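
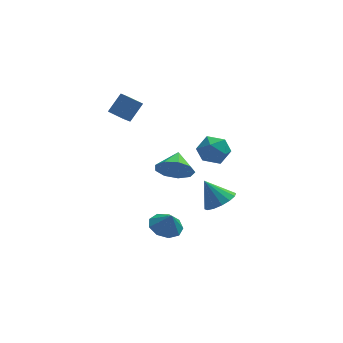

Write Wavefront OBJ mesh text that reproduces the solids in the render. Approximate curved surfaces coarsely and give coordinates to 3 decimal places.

v 0.548 0.464 0.09
v 1.319 -0.069 0.665
v 0.912 1.616 0.67
v 1.604 0.169 0.011
v 1.395 0.546 -0.606
v 0.79 0.884 -0.897
v 0.071 1.026 -0.726
v -0.425 0.905 -0.173
v -0.466 0.577 0.503
v -0.032 0.197 0.986
v 0.673 -0.058 1.05
v 2.72 -1.278 -1.373
v 3.481 -0.716 -1.158
v 1.94 -0.722 -0.067
v 3.19 -0.433 -1.452
v 2.772 -0.376 -1.726
v 2.341 -0.561 -1.905
v 2.011 -0.938 -1.941
v 1.872 -1.406 -1.826
v 1.959 -1.84 -1.589
v 2.251 -2.123 -1.294
v 2.668 -2.18 -1.02
v 3.099 -1.995 -0.841
v 3.429 -1.618 -0.805
v 3.569 -1.15 -0.921
v -2.682 2.949 3.363
v -1.928 3.477 4.364
v -2.261 3.454 2.778
v -1.506 3.982 3.779
v -1.954 2.178 3.221
v -1.199 2.706 4.222
v -1.532 2.683 2.636
v -0.778 3.211 3.637
v 2.141 3.421 -0.407
v 2.819 3.958 0.191
v 3.421 2.922 -1.411
v 4.099 3.459 -0.813
v 3.629 2.598 -0.433
v 2.839 2.907 0.188
v 3.401 3.973 -1.408
v 2.611 4.282 -0.787
v 3.598 4.299 -0.427
v 3.739 3.449 0.175
v 2.501 3.431 -1.395
v 2.642 2.581 -0.793
v 0.03 0.208 -4.186
v 0.838 0.761 -4.225
v 0.31 -0.128 -3.154
v 0.328 1.116 -3.971
v -0.32 1.046 -3.818
v -0.805 0.583 -3.837
v -0.899 -0.055 -4.019
v -0.559 -0.57 -4.279
v 0.057 -0.722 -4.495
v 0.661 -0.438 -4.567
v 0.969 0.148 -4.46
f 2 1 4
f 2 4 3
f 4 1 5
f 4 5 3
f 5 1 6
f 5 6 3
f 6 1 7
f 6 7 3
f 7 1 8
f 7 8 3
f 8 1 9
f 8 9 3
f 9 1 10
f 9 10 3
f 10 1 11
f 10 11 3
f 11 1 2
f 11 2 3
f 13 12 15
f 13 15 14
f 15 12 16
f 15 16 14
f 16 12 17
f 16 17 14
f 17 12 18
f 17 18 14
f 18 12 19
f 18 19 14
f 19 12 20
f 19 20 14
f 20 12 21
f 20 21 14
f 21 12 22
f 21 22 14
f 22 12 23
f 22 23 14
f 23 12 24
f 23 24 14
f 24 12 25
f 24 25 14
f 25 12 13
f 25 13 14
f 27 29 26
f 30 27 26
f 26 29 28
f 28 30 26
f 27 33 29
f 31 27 30
f 31 33 27
f 29 33 28
f 32 30 28
f 28 33 32
f 32 31 30
f 33 31 32
f 34 45 39
f 34 39 35
f 34 35 41
f 34 41 44
f 34 44 45
f 35 39 43
f 39 45 38
f 45 44 36
f 44 41 40
f 41 35 42
f 37 43 38
f 37 38 36
f 37 36 40
f 37 40 42
f 37 42 43
f 38 43 39
f 36 38 45
f 40 36 44
f 42 40 41
f 43 42 35
f 47 46 49
f 47 49 48
f 49 46 50
f 49 50 48
f 50 46 51
f 50 51 48
f 51 46 52
f 51 52 48
f 52 46 53
f 52 53 48
f 53 46 54
f 53 54 48
f 54 46 55
f 54 55 48
f 55 46 56
f 55 56 48
f 56 46 47
f 56 47 48



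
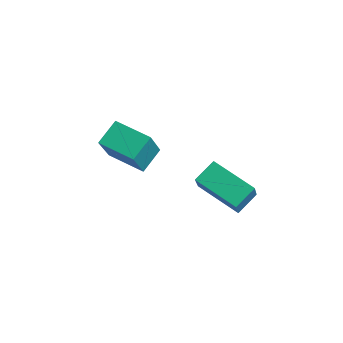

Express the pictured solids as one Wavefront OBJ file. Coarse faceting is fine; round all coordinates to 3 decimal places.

v 1.77 2.024 1.024
v 0.28 1.507 1.629
v 1.695 2.82 1.519
v 0.204 2.302 2.125
v 2.416 1.418 2.095
v 0.925 0.9 2.701
v 2.34 2.213 2.591
v 0.85 1.696 3.196
v -2.819 0.104 1.832
v -3.04 0.943 2.405
v -1.554 0.619 1.569
v -1.776 1.457 2.143
v -2.184 -0.717 3.277
v -2.406 0.121 3.851
v -0.92 -0.203 3.015
v -1.141 0.636 3.588
f 2 4 1
f 5 2 1
f 1 4 3
f 3 5 1
f 2 8 4
f 6 2 5
f 6 8 2
f 4 8 3
f 7 5 3
f 3 8 7
f 7 6 5
f 8 6 7
f 10 12 9
f 13 10 9
f 9 12 11
f 11 13 9
f 10 16 12
f 14 10 13
f 14 16 10
f 12 16 11
f 15 13 11
f 11 16 15
f 15 14 13
f 16 14 15



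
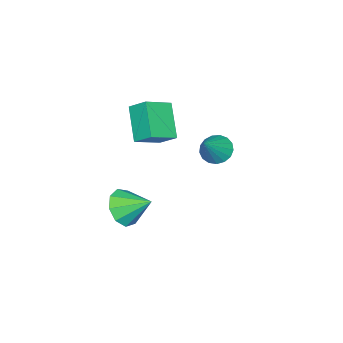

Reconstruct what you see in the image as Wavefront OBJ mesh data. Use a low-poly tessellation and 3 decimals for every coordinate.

v -0.113 2.331 2.944
v 0.359 2.649 2.44
v 1.073 2.429 4.116
v 0.188 2.932 2.59
v -0.052 3.079 2.82
v -0.306 3.053 3.08
v -0.516 2.863 3.308
v -0.633 2.55 3.452
v -0.632 2.188 3.481
v -0.511 1.858 3.386
v -0.299 1.637 3.19
v -0.044 1.574 2.938
v 0.195 1.685 2.687
v 0.363 1.944 2.495
v 0.422 2.292 2.406
v -1.613 -3.15 2.643
v -1.601 -2.244 3.334
v -2.892 -2.642 1.998
v -2.88 -1.735 2.689
v -0.56 -2.165 1.331
v -0.548 -1.258 2.022
v -1.839 -1.656 0.686
v -1.827 -0.75 1.377
v 0.583 -1.958 -2.295
v 0.967 -2.439 -1.456
v 0.377 -0.642 -1.445
v 1.492 -2.124 -1.817
v 1.592 -1.731 -2.402
v 1.221 -1.444 -2.936
v 0.55 -1.398 -3.17
v -0.104 -1.614 -2.995
v -0.437 -1.991 -2.492
v -0.293 -2.353 -1.897
v 0.262 -2.529 -1.487
f 2 1 4
f 2 4 3
f 4 1 5
f 4 5 3
f 5 1 6
f 5 6 3
f 6 1 7
f 6 7 3
f 7 1 8
f 7 8 3
f 8 1 9
f 8 9 3
f 9 1 10
f 9 10 3
f 10 1 11
f 10 11 3
f 11 1 12
f 11 12 3
f 12 1 13
f 12 13 3
f 13 1 14
f 13 14 3
f 14 1 15
f 14 15 3
f 15 1 2
f 15 2 3
f 17 19 16
f 20 17 16
f 16 19 18
f 18 20 16
f 17 23 19
f 21 17 20
f 21 23 17
f 19 23 18
f 22 20 18
f 18 23 22
f 22 21 20
f 23 21 22
f 25 24 27
f 25 27 26
f 27 24 28
f 27 28 26
f 28 24 29
f 28 29 26
f 29 24 30
f 29 30 26
f 30 24 31
f 30 31 26
f 31 24 32
f 31 32 26
f 32 24 33
f 32 33 26
f 33 24 34
f 33 34 26
f 34 24 25
f 34 25 26



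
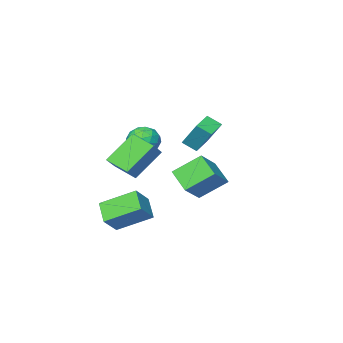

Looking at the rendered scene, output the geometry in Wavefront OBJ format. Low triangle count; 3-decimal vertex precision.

v -3.277 -3.829 -3.524
v -4.521 -3.002 -2.399
v -3.154 -2.498 -4.366
v -4.398 -1.671 -3.241
v -2.022 -3.309 -2.519
v -3.266 -2.482 -1.394
v -1.899 -1.978 -3.361
v -3.143 -1.151 -2.236
v -1.079 1.028 1.118
v -0.63 0.441 1.595
v -1.228 2.013 2.47
v -0.779 1.426 2.948
v -0.061 1.574 0.832
v 0.388 0.987 1.31
v -0.21 2.559 2.185
v 0.239 1.972 2.662
v 1.465 -0.932 1.095
v 2.279 -0.419 1.845
v 1.103 0.334 0.621
v 1.917 0.848 1.371
v 2.883 -1.068 -0.351
v 3.697 -0.554 0.399
v 2.521 0.199 -0.825
v 3.335 0.712 -0.075
v 2.485 -1.586 -4.927
v 2.072 -2.638 -4.136
v 1.136 -0.331 -3.961
v 0.724 -1.384 -3.17
v 3.416 -1.276 -4.03
v 3.004 -2.329 -3.239
v 2.068 -0.022 -3.064
v 1.655 -1.074 -2.273
v 0.475 -1.658 0.499
v 0.874 -2.335 0.987
v -0.394 -2.665 -0.187
v 0.005 -3.342 0.301
v -0.545 -2.73 0.723
v -0.008 -2.107 1.147
v 0.488 -2.893 -0.347
v 1.025 -2.27 0.077
v 0.882 -3.098 0.464
v 0.243 -2.997 1.126
v 0.237 -2.003 -0.326
v -0.402 -1.902 0.336
v 0.751 -1.908 0.803
v -0.271 -3.092 -0.003
v -0.594 -2.732 0.245
v -0.36 -3.13 0.532
v 0.232 -1.774 0.897
v 0.467 -2.172 1.184
v -0.368 -2.404 1.029
v 0.013 -2.828 -0.384
v 0.248 -3.226 -0.097
v 0.84 -1.87 0.268
v 1.074 -2.268 0.555
v 0.848 -2.596 -0.229
v 0.99 -2.754 0.783
v 0.479 -3.347 0.38
v 0.764 -3.082 -0.002
v 1.079 -2.716 0.248
v 0.615 -2.695 1.172
v 0.104 -3.287 0.769
v -0.22 -2.928 1.017
v 0.096 -2.562 1.266
v 0.62 -3.144 0.864
v 0.376 -1.713 0.031
v -0.135 -2.305 -0.372
v 0.384 -2.438 -0.466
v 0.7 -2.072 -0.217
v 0.001 -1.653 0.42
v -0.51 -2.246 0.017
v -0.599 -2.284 0.552
v -0.284 -1.918 0.802
v -0.14 -1.856 -0.064
f 2 4 1
f 5 2 1
f 1 4 3
f 3 5 1
f 2 8 4
f 6 2 5
f 6 8 2
f 4 8 3
f 7 5 3
f 3 8 7
f 7 6 5
f 8 6 7
f 10 12 9
f 13 10 9
f 9 12 11
f 11 13 9
f 10 16 12
f 14 10 13
f 14 16 10
f 12 16 11
f 15 13 11
f 11 16 15
f 15 14 13
f 16 14 15
f 18 20 17
f 21 18 17
f 17 20 19
f 19 21 17
f 18 24 20
f 22 18 21
f 22 24 18
f 20 24 19
f 23 21 19
f 19 24 23
f 23 22 21
f 24 22 23
f 26 28 25
f 29 26 25
f 25 28 27
f 27 29 25
f 26 32 28
f 30 26 29
f 30 32 26
f 28 32 27
f 31 29 27
f 27 32 31
f 31 30 29
f 32 30 31
f 33 70 49
f 70 44 73
f 49 73 38
f 70 73 49
f 33 49 45
f 49 38 50
f 45 50 34
f 49 50 45
f 33 45 54
f 45 34 55
f 54 55 40
f 45 55 54
f 33 54 66
f 54 40 69
f 66 69 43
f 54 69 66
f 33 66 70
f 66 43 74
f 70 74 44
f 66 74 70
f 34 50 61
f 50 38 64
f 61 64 42
f 50 64 61
f 38 73 51
f 73 44 72
f 51 72 37
f 73 72 51
f 44 74 71
f 74 43 67
f 71 67 35
f 74 67 71
f 43 69 68
f 69 40 56
f 68 56 39
f 69 56 68
f 40 55 60
f 55 34 57
f 60 57 41
f 55 57 60
f 36 62 48
f 62 42 63
f 48 63 37
f 62 63 48
f 36 48 46
f 48 37 47
f 46 47 35
f 48 47 46
f 36 46 53
f 46 35 52
f 53 52 39
f 46 52 53
f 36 53 58
f 53 39 59
f 58 59 41
f 53 59 58
f 36 58 62
f 58 41 65
f 62 65 42
f 58 65 62
f 37 63 51
f 63 42 64
f 51 64 38
f 63 64 51
f 35 47 71
f 47 37 72
f 71 72 44
f 47 72 71
f 39 52 68
f 52 35 67
f 68 67 43
f 52 67 68
f 41 59 60
f 59 39 56
f 60 56 40
f 59 56 60
f 42 65 61
f 65 41 57
f 61 57 34
f 65 57 61



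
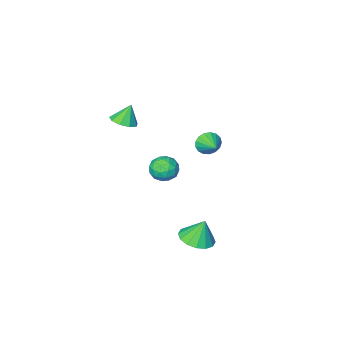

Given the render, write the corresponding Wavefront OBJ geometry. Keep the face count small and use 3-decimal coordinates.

v 4.1 -0.771 3.357
v 4.797 -0.748 3.658
v 3.64 -0.769 4.423
v 4.621 -0.265 3.582
v 4.201 -0.019 3.4
v 3.734 -0.124 3.199
v 3.437 -0.532 3.071
v 3.451 -1.052 3.078
v 3.768 -1.44 3.215
v 4.241 -1.515 3.419
v 4.647 -1.242 3.594
v 0.085 0.878 1.159
v 0.461 0.991 0.556
v 0.315 1.942 1.501
v 0.141 1.087 0.473
v -0.192 1.135 0.546
v -0.462 1.125 0.761
v -0.606 1.058 1.067
v -0.592 0.95 1.394
v -0.423 0.825 1.667
v -0.138 0.713 1.824
v 0.199 0.639 1.829
v 0.509 0.62 1.68
v 0.723 0.659 1.413
v 0.79 0.749 1.087
v 0.695 0.869 0.778
v 0.608 -1.124 -2.061
v 1.054 -0.766 -1.416
v 1.566 -2.134 -2.164
v 2.012 -1.776 -1.519
v 1.25 -2.147 -1.362
v 0.658 -1.523 -1.298
v 1.962 -1.377 -2.282
v 1.37 -0.753 -2.218
v 1.891 -0.923 -1.553
v 1.451 -1.398 -0.984
v 1.169 -1.502 -2.596
v 0.729 -1.977 -2.027
v 0.747 -0.857 -1.73
v 1.873 -2.043 -1.85
v 1.425 -2.261 -1.758
v 1.687 -2.051 -1.379
v 0.514 -1.301 -1.66
v 0.776 -1.091 -1.281
v 0.891 -1.902 -1.249
v 1.844 -1.809 -2.299
v 2.106 -1.599 -1.92
v 0.933 -0.849 -2.201
v 1.195 -0.639 -1.822
v 1.729 -0.998 -2.331
v 1.501 -0.738 -1.431
v 2.064 -1.331 -1.491
v 2.035 -1.097 -1.94
v 1.687 -0.731 -1.902
v 1.243 -1.018 -1.097
v 1.806 -1.611 -1.157
v 1.358 -1.829 -1.064
v 1.01 -1.462 -1.027
v 1.735 -1.109 -1.177
v 0.814 -1.289 -2.423
v 1.377 -1.882 -2.483
v 1.61 -1.438 -2.553
v 1.262 -1.071 -2.516
v 0.556 -1.569 -2.089
v 1.119 -2.162 -2.149
v 0.933 -2.169 -1.678
v 0.585 -1.803 -1.64
v 0.885 -1.791 -2.403
v 2.283 3.257 -3.768
v 3.237 3.202 -3.508
v 1.937 3.483 -2.452
v 3.156 3.697 -3.614
v 2.842 4.074 -3.762
v 2.378 4.232 -3.911
v 1.888 4.128 -4.022
v 1.505 3.792 -4.065
v 1.33 3.311 -4.029
v 1.41 2.816 -3.922
v 1.724 2.44 -3.775
v 2.189 2.282 -3.626
v 2.678 2.385 -3.515
v 3.062 2.722 -3.472
f 2 1 4
f 2 4 3
f 4 1 5
f 4 5 3
f 5 1 6
f 5 6 3
f 6 1 7
f 6 7 3
f 7 1 8
f 7 8 3
f 8 1 9
f 8 9 3
f 9 1 10
f 9 10 3
f 10 1 11
f 10 11 3
f 11 1 2
f 11 2 3
f 13 12 15
f 13 15 14
f 15 12 16
f 15 16 14
f 16 12 17
f 16 17 14
f 17 12 18
f 17 18 14
f 18 12 19
f 18 19 14
f 19 12 20
f 19 20 14
f 20 12 21
f 20 21 14
f 21 12 22
f 21 22 14
f 22 12 23
f 22 23 14
f 23 12 24
f 23 24 14
f 24 12 25
f 24 25 14
f 25 12 26
f 25 26 14
f 26 12 13
f 26 13 14
f 27 64 43
f 64 38 67
f 43 67 32
f 64 67 43
f 27 43 39
f 43 32 44
f 39 44 28
f 43 44 39
f 27 39 48
f 39 28 49
f 48 49 34
f 39 49 48
f 27 48 60
f 48 34 63
f 60 63 37
f 48 63 60
f 27 60 64
f 60 37 68
f 64 68 38
f 60 68 64
f 28 44 55
f 44 32 58
f 55 58 36
f 44 58 55
f 32 67 45
f 67 38 66
f 45 66 31
f 67 66 45
f 38 68 65
f 68 37 61
f 65 61 29
f 68 61 65
f 37 63 62
f 63 34 50
f 62 50 33
f 63 50 62
f 34 49 54
f 49 28 51
f 54 51 35
f 49 51 54
f 30 56 42
f 56 36 57
f 42 57 31
f 56 57 42
f 30 42 40
f 42 31 41
f 40 41 29
f 42 41 40
f 30 40 47
f 40 29 46
f 47 46 33
f 40 46 47
f 30 47 52
f 47 33 53
f 52 53 35
f 47 53 52
f 30 52 56
f 52 35 59
f 56 59 36
f 52 59 56
f 31 57 45
f 57 36 58
f 45 58 32
f 57 58 45
f 29 41 65
f 41 31 66
f 65 66 38
f 41 66 65
f 33 46 62
f 46 29 61
f 62 61 37
f 46 61 62
f 35 53 54
f 53 33 50
f 54 50 34
f 53 50 54
f 36 59 55
f 59 35 51
f 55 51 28
f 59 51 55
f 70 69 72
f 70 72 71
f 72 69 73
f 72 73 71
f 73 69 74
f 73 74 71
f 74 69 75
f 74 75 71
f 75 69 76
f 75 76 71
f 76 69 77
f 76 77 71
f 77 69 78
f 77 78 71
f 78 69 79
f 78 79 71
f 79 69 80
f 79 80 71
f 80 69 81
f 80 81 71
f 81 69 82
f 81 82 71
f 82 69 70
f 82 70 71



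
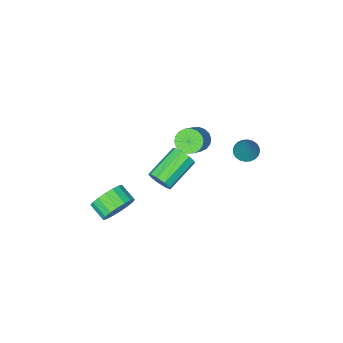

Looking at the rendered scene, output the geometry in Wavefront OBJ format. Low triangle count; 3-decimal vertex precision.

v -3.595 2.42 0.5
v -3.002 2.661 0.215
v -2.965 3.12 2.4
v -3.166 2.878 0.19
v -3.395 3.026 0.211
v -3.654 3.081 0.277
v -3.904 3.036 0.376
v -4.107 2.897 0.495
v -4.232 2.685 0.614
v -4.26 2.434 0.716
v -4.187 2.18 0.785
v -4.023 1.963 0.811
v -3.795 1.815 0.789
v -3.535 1.76 0.724
v -3.285 1.805 0.624
v -3.082 1.944 0.506
v -2.957 2.155 0.386
v -2.929 2.407 0.284
v 1.995 2.539 1.453
v 2.312 2.221 2.003
v 0.543 1.863 2.817
v 0.225 2.181 2.267
v 2.258 2.695 2.093
v 0.489 2.337 2.908
v 2.08 3.096 1.884
v 0.311 2.738 2.699
v 1.863 3.236 1.473
v 0.094 2.879 2.288
v 1.707 3.05 1.053
v -0.062 2.692 1.867
v 1.686 2.625 0.819
v -0.083 2.267 1.634
v 1.809 2.159 0.882
v 0.04 1.802 1.697
v 2.019 1.871 1.212
v 0.25 1.514 2.027
v 2.217 1.896 1.655
v 0.448 1.538 2.469
v -1.444 1.015 1.61
v -0.898 1.06 1.098
v 0.25 1.929 2.397
v -0.296 1.885 2.91
v -1.065 1.346 1.054
v 0.084 2.215 2.353
v -1.307 1.566 1.12
v -0.158 2.435 2.42
v -1.576 1.678 1.283
v -0.427 2.547 2.583
v -1.819 1.658 1.511
v -0.67 2.527 2.811
v -1.987 1.511 1.759
v -0.839 2.38 3.058
v -2.049 1.266 1.977
v -0.9 2.135 3.277
v -1.99 0.971 2.123
v -0.842 1.84 3.422
v -1.824 0.685 2.167
v -0.675 1.554 3.466
v -1.582 0.465 2.1
v -0.433 1.334 3.4
v -1.313 0.353 1.937
v -0.164 1.222 3.237
v -1.07 0.373 1.709
v 0.079 1.242 3.009
v -0.901 0.52 1.462
v 0.247 1.389 2.761
v -0.84 0.765 1.243
v 0.309 1.634 2.543
v 3.219 0.648 -1.906
v 3.968 1.016 -1.319
v 4.069 0.061 -0.847
v 3.321 -0.308 -1.434
v 3.596 1.099 -1.072
v 3.697 0.144 -0.601
v 3.149 1.092 -0.99
v 3.251 0.137 -0.519
v 2.717 0.997 -1.09
v 2.818 0.042 -0.618
v 2.384 0.833 -1.351
v 2.485 -0.122 -0.88
v 2.216 0.632 -1.722
v 2.317 -0.323 -1.251
v 2.247 0.434 -2.129
v 2.349 -0.521 -1.658
v 2.471 0.279 -2.493
v 2.572 -0.676 -2.021
v 2.843 0.196 -2.739
v 2.944 -0.759 -2.268
v 3.289 0.203 -2.821
v 3.391 -0.752 -2.35
v 3.722 0.298 -2.722
v 3.823 -0.657 -2.25
v 4.055 0.462 -2.46
v 4.156 -0.493 -1.989
v 4.223 0.663 -2.089
v 4.324 -0.292 -1.618
v 4.191 0.861 -1.682
v 4.293 -0.094 -1.211
f 2 1 4
f 2 4 3
f 4 1 5
f 4 5 3
f 5 1 6
f 5 6 3
f 6 1 7
f 6 7 3
f 7 1 8
f 7 8 3
f 8 1 9
f 8 9 3
f 9 1 10
f 9 10 3
f 10 1 11
f 10 11 3
f 11 1 12
f 11 12 3
f 12 1 13
f 12 13 3
f 13 1 14
f 13 14 3
f 14 1 15
f 14 15 3
f 15 1 16
f 15 16 3
f 16 1 17
f 16 17 3
f 17 1 18
f 17 18 3
f 18 1 2
f 18 2 3
f 20 19 23
f 20 23 21
f 21 23 24
f 21 24 22
f 23 19 25
f 23 25 24
f 24 25 26
f 24 26 22
f 25 19 27
f 25 27 26
f 26 27 28
f 26 28 22
f 27 19 29
f 27 29 28
f 28 29 30
f 28 30 22
f 29 19 31
f 29 31 30
f 30 31 32
f 30 32 22
f 31 19 33
f 31 33 32
f 32 33 34
f 32 34 22
f 33 19 35
f 33 35 34
f 34 35 36
f 34 36 22
f 35 19 37
f 35 37 36
f 36 37 38
f 36 38 22
f 37 19 20
f 37 20 38
f 38 20 21
f 38 21 22
f 40 39 43
f 40 43 41
f 41 43 44
f 41 44 42
f 43 39 45
f 43 45 44
f 44 45 46
f 44 46 42
f 45 39 47
f 45 47 46
f 46 47 48
f 46 48 42
f 47 39 49
f 47 49 48
f 48 49 50
f 48 50 42
f 49 39 51
f 49 51 50
f 50 51 52
f 50 52 42
f 51 39 53
f 51 53 52
f 52 53 54
f 52 54 42
f 53 39 55
f 53 55 54
f 54 55 56
f 54 56 42
f 55 39 57
f 55 57 56
f 56 57 58
f 56 58 42
f 57 39 59
f 57 59 58
f 58 59 60
f 58 60 42
f 59 39 61
f 59 61 60
f 60 61 62
f 60 62 42
f 61 39 63
f 61 63 62
f 62 63 64
f 62 64 42
f 63 39 65
f 63 65 64
f 64 65 66
f 64 66 42
f 65 39 67
f 65 67 66
f 66 67 68
f 66 68 42
f 67 39 40
f 67 40 68
f 68 40 41
f 68 41 42
f 70 69 73
f 70 73 71
f 71 73 74
f 71 74 72
f 73 69 75
f 73 75 74
f 74 75 76
f 74 76 72
f 75 69 77
f 75 77 76
f 76 77 78
f 76 78 72
f 77 69 79
f 77 79 78
f 78 79 80
f 78 80 72
f 79 69 81
f 79 81 80
f 80 81 82
f 80 82 72
f 81 69 83
f 81 83 82
f 82 83 84
f 82 84 72
f 83 69 85
f 83 85 84
f 84 85 86
f 84 86 72
f 85 69 87
f 85 87 86
f 86 87 88
f 86 88 72
f 87 69 89
f 87 89 88
f 88 89 90
f 88 90 72
f 89 69 91
f 89 91 90
f 90 91 92
f 90 92 72
f 91 69 93
f 91 93 92
f 92 93 94
f 92 94 72
f 93 69 95
f 93 95 94
f 94 95 96
f 94 96 72
f 95 69 97
f 95 97 96
f 96 97 98
f 96 98 72
f 97 69 70
f 97 70 98
f 98 70 71
f 98 71 72



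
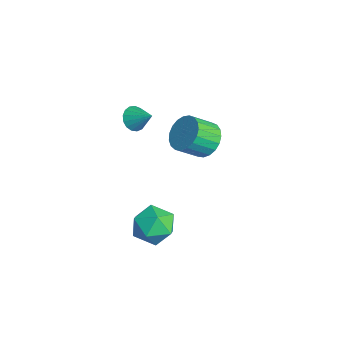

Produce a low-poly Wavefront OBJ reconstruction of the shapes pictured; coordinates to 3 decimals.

v -2.222 -0.312 0.591
v -1.8 -0.865 -0.14
v -1.735 -2.002 0.757
v -2.158 -1.448 1.489
v -1.464 -0.698 0.048
v -1.399 -1.835 0.945
v -1.259 -0.464 0.33
v -1.194 -1.6 1.227
v -1.22 -0.203 0.657
v -1.156 -1.34 1.554
v -1.355 0.039 0.973
v -1.291 -1.098 1.87
v -1.64 0.22 1.223
v -1.575 -0.917 2.12
v -2.025 0.309 1.363
v -1.961 -0.828 2.261
v -2.445 0.291 1.37
v -2.381 -0.846 2.268
v -2.826 0.169 1.243
v -2.762 -0.968 2.141
v -3.103 -0.036 1.003
v -3.038 -1.173 1.9
v -3.227 -0.289 0.691
v -3.163 -1.426 1.589
v -3.178 -0.546 0.363
v -3.113 -1.683 1.26
v -2.963 -0.762 0.073
v -2.899 -1.899 0.971
v -2.62 -0.9 -0.126
v -2.556 -2.037 0.771
v -2.209 -0.937 -0.202
v -2.145 -2.074 0.696
v -2.09 -3.823 3.249
v -1.772 -3.566 2.68
v -1.27 -3.237 3.971
v -2.003 -3.335 2.754
v -2.254 -3.215 2.942
v -2.467 -3.235 3.2
v -2.594 -3.389 3.469
v -2.605 -3.643 3.687
v -2.499 -3.937 3.806
v -2.299 -4.206 3.796
v -2.051 -4.387 3.661
v -1.812 -4.438 3.432
v -1.637 -4.349 3.161
v -1.566 -4.139 2.91
v -1.615 -3.857 2.736
v 0.264 -2.772 -3.405
v 1.105 -3.117 -2.674
v -0.825 -4.203 -2.826
v 0.016 -4.548 -2.095
v -0.559 -3.552 -1.894
v 0.114 -2.668 -2.252
v 0.166 -4.652 -3.248
v 0.839 -3.768 -3.606
v 1.045 -4.279 -2.577
v 0.597 -3.599 -1.74
v -0.317 -3.721 -3.76
v -0.765 -3.041 -2.923
f 2 1 5
f 2 5 3
f 3 5 6
f 3 6 4
f 5 1 7
f 5 7 6
f 6 7 8
f 6 8 4
f 7 1 9
f 7 9 8
f 8 9 10
f 8 10 4
f 9 1 11
f 9 11 10
f 10 11 12
f 10 12 4
f 11 1 13
f 11 13 12
f 12 13 14
f 12 14 4
f 13 1 15
f 13 15 14
f 14 15 16
f 14 16 4
f 15 1 17
f 15 17 16
f 16 17 18
f 16 18 4
f 17 1 19
f 17 19 18
f 18 19 20
f 18 20 4
f 19 1 21
f 19 21 20
f 20 21 22
f 20 22 4
f 21 1 23
f 21 23 22
f 22 23 24
f 22 24 4
f 23 1 25
f 23 25 24
f 24 25 26
f 24 26 4
f 25 1 27
f 25 27 26
f 26 27 28
f 26 28 4
f 27 1 29
f 27 29 28
f 28 29 30
f 28 30 4
f 29 1 31
f 29 31 30
f 30 31 32
f 30 32 4
f 31 1 2
f 31 2 32
f 32 2 3
f 32 3 4
f 34 33 36
f 34 36 35
f 36 33 37
f 36 37 35
f 37 33 38
f 37 38 35
f 38 33 39
f 38 39 35
f 39 33 40
f 39 40 35
f 40 33 41
f 40 41 35
f 41 33 42
f 41 42 35
f 42 33 43
f 42 43 35
f 43 33 44
f 43 44 35
f 44 33 45
f 44 45 35
f 45 33 46
f 45 46 35
f 46 33 47
f 46 47 35
f 47 33 34
f 47 34 35
f 48 59 53
f 48 53 49
f 48 49 55
f 48 55 58
f 48 58 59
f 49 53 57
f 53 59 52
f 59 58 50
f 58 55 54
f 55 49 56
f 51 57 52
f 51 52 50
f 51 50 54
f 51 54 56
f 51 56 57
f 52 57 53
f 50 52 59
f 54 50 58
f 56 54 55
f 57 56 49



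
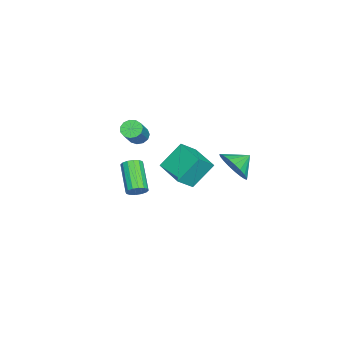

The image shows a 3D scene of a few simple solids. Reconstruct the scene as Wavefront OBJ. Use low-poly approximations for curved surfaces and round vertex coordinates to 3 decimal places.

v -2.482 -2.721 -3.542
v -2.058 -2.85 -3.08
v -3.574 -3.587 -1.896
v -3.998 -3.459 -2.358
v -2.161 -2.541 -3.019
v -3.677 -3.278 -1.835
v -2.349 -2.28 -3.098
v -3.865 -3.018 -1.914
v -2.573 -2.138 -3.296
v -4.089 -2.875 -2.112
v -2.773 -2.152 -3.56
v -4.289 -2.889 -2.376
v -2.894 -2.318 -3.819
v -4.411 -3.055 -2.635
v -2.906 -2.593 -4.004
v -4.422 -3.33 -2.82
v -2.803 -2.902 -4.065
v -4.319 -3.639 -2.881
v -2.615 -3.162 -3.986
v -4.131 -3.9 -2.802
v -2.391 -3.305 -3.788
v -3.907 -4.042 -2.604
v -2.191 -3.291 -3.524
v -3.707 -4.028 -2.34
v -2.069 -3.125 -3.265
v -3.586 -3.862 -2.081
v 2.021 0.639 1.523
v 1.306 1.559 2.855
v 3.206 1.893 1.293
v 2.49 2.813 2.625
v 2.81 0.047 2.355
v 2.094 0.967 3.687
v 3.994 1.301 2.125
v 3.279 2.221 3.457
v 0.684 3.384 1.472
v 1.265 3.273 2.376
v -0.044 4.096 2.028
v 1.462 3.626 2.181
v 1.525 3.937 1.863
v 1.442 4.153 1.478
v 1.228 4.235 1.092
v 0.92 4.171 0.771
v 0.571 3.97 0.572
v 0.242 3.667 0.529
v -0.011 3.316 0.648
v -0.144 2.976 0.911
v -0.134 2.707 1.27
v 0.018 2.555 1.664
v 0.285 2.546 2.025
v 0.621 2.682 2.291
v 0.967 2.939 2.415
v 0.862 -1.639 3.174
v 1.204 -1.279 2.838
v 2.38 -1.302 4.009
v 2.038 -1.661 4.346
v 1.015 -1.076 3.031
v 2.191 -1.099 4.203
v 0.778 -1.052 3.271
v 1.954 -1.075 4.442
v 0.567 -1.214 3.479
v 1.743 -1.237 4.65
v 0.449 -1.511 3.591
v 1.626 -1.534 4.762
v 0.463 -1.848 3.571
v 1.639 -1.871 4.742
v 0.604 -2.119 3.424
v 1.78 -2.142 4.596
v 0.826 -2.237 3.199
v 2.002 -2.26 4.37
v 1.06 -2.165 2.965
v 2.236 -2.188 4.137
v 1.231 -1.926 2.798
v 2.407 -1.949 3.97
v 1.285 -1.596 2.751
v 2.461 -1.618 3.922
f 2 1 5
f 2 5 3
f 3 5 6
f 3 6 4
f 5 1 7
f 5 7 6
f 6 7 8
f 6 8 4
f 7 1 9
f 7 9 8
f 8 9 10
f 8 10 4
f 9 1 11
f 9 11 10
f 10 11 12
f 10 12 4
f 11 1 13
f 11 13 12
f 12 13 14
f 12 14 4
f 13 1 15
f 13 15 14
f 14 15 16
f 14 16 4
f 15 1 17
f 15 17 16
f 16 17 18
f 16 18 4
f 17 1 19
f 17 19 18
f 18 19 20
f 18 20 4
f 19 1 21
f 19 21 20
f 20 21 22
f 20 22 4
f 21 1 23
f 21 23 22
f 22 23 24
f 22 24 4
f 23 1 25
f 23 25 24
f 24 25 26
f 24 26 4
f 25 1 2
f 25 2 26
f 26 2 3
f 26 3 4
f 28 30 27
f 31 28 27
f 27 30 29
f 29 31 27
f 28 34 30
f 32 28 31
f 32 34 28
f 30 34 29
f 33 31 29
f 29 34 33
f 33 32 31
f 34 32 33
f 36 35 38
f 36 38 37
f 38 35 39
f 38 39 37
f 39 35 40
f 39 40 37
f 40 35 41
f 40 41 37
f 41 35 42
f 41 42 37
f 42 35 43
f 42 43 37
f 43 35 44
f 43 44 37
f 44 35 45
f 44 45 37
f 45 35 46
f 45 46 37
f 46 35 47
f 46 47 37
f 47 35 48
f 47 48 37
f 48 35 49
f 48 49 37
f 49 35 50
f 49 50 37
f 50 35 51
f 50 51 37
f 51 35 36
f 51 36 37
f 53 52 56
f 53 56 54
f 54 56 57
f 54 57 55
f 56 52 58
f 56 58 57
f 57 58 59
f 57 59 55
f 58 52 60
f 58 60 59
f 59 60 61
f 59 61 55
f 60 52 62
f 60 62 61
f 61 62 63
f 61 63 55
f 62 52 64
f 62 64 63
f 63 64 65
f 63 65 55
f 64 52 66
f 64 66 65
f 65 66 67
f 65 67 55
f 66 52 68
f 66 68 67
f 67 68 69
f 67 69 55
f 68 52 70
f 68 70 69
f 69 70 71
f 69 71 55
f 70 52 72
f 70 72 71
f 71 72 73
f 71 73 55
f 72 52 74
f 72 74 73
f 73 74 75
f 73 75 55
f 74 52 53
f 74 53 75
f 75 53 54
f 75 54 55



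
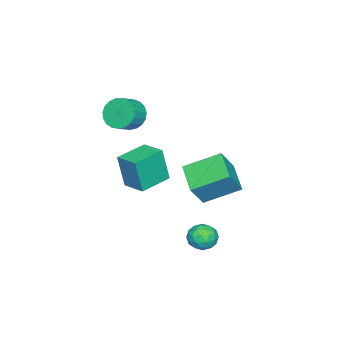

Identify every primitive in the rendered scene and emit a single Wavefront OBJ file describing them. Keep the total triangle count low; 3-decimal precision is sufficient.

v 1.874 2.7 -0.38
v 0.977 4.37 0.545
v 3.167 3.746 -1.015
v 2.269 5.417 -0.09
v 2.771 2.423 0.99
v 1.873 4.094 1.915
v 4.063 3.47 0.355
v 3.166 5.14 1.28
v 3.408 4.586 -3.641
v 4.106 4.118 -3.621
v 2.694 3.542 -3.139
v 3.392 3.074 -3.119
v 3.307 3.724 -2.593
v 3.748 4.37 -2.903
v 3.052 3.29 -3.857
v 3.493 3.936 -4.167
v 3.887 3.317 -3.754
v 4.044 3.586 -2.973
v 2.756 4.074 -3.787
v 2.913 4.343 -3.006
v 3.82 4.444 -3.675
v 2.98 3.216 -3.085
v 2.93 3.598 -2.775
v 3.341 3.323 -2.764
v 3.609 4.592 -3.253
v 4.02 4.317 -3.241
v 3.549 4.085 -2.637
v 2.78 3.343 -3.519
v 3.191 3.068 -3.507
v 3.459 4.337 -3.996
v 3.87 4.062 -3.985
v 3.251 3.575 -4.123
v 4.101 3.698 -3.742
v 3.682 3.084 -3.447
v 3.482 3.211 -3.881
v 3.741 3.591 -4.063
v 4.194 3.856 -3.282
v 3.774 3.242 -2.987
v 3.724 3.624 -2.678
v 3.983 4.004 -2.86
v 4.065 3.385 -3.361
v 3.026 4.418 -3.773
v 2.606 3.804 -3.478
v 2.817 3.656 -3.9
v 3.076 4.036 -4.082
v 3.118 4.576 -3.313
v 2.699 3.962 -3.018
v 3.059 4.069 -2.697
v 3.318 4.449 -2.879
v 2.735 4.275 -3.399
v -0.989 -1.176 -2.643
v -0.924 -1.557 -0.599
v -0.444 0.127 -2.418
v -0.38 -0.254 -0.374
v 0.74 -1.866 -2.826
v 0.804 -2.247 -0.782
v 1.284 -0.563 -2.601
v 1.349 -0.944 -0.557
v 1.102 -1.29 2.845
v 1.607 -1.063 2.061
v 2.543 -1.242 2.611
v 2.038 -1.47 3.395
v 1.569 -0.709 2.241
v 2.505 -0.888 2.791
v 1.451 -0.455 2.525
v 2.386 -0.634 3.075
v 1.272 -0.346 2.865
v 2.207 -0.525 3.415
v 1.064 -0.4 3.201
v 1.999 -0.579 3.751
v 0.862 -0.608 3.476
v 1.798 -0.787 4.026
v 0.702 -0.934 3.641
v 1.638 -1.113 4.192
v 0.611 -1.321 3.669
v 1.547 -1.501 4.22
v 0.605 -1.704 3.555
v 1.541 -1.883 4.105
v 0.685 -2.015 3.317
v 1.621 -2.194 3.868
v 0.838 -2.2 2.998
v 1.773 -2.38 3.549
v 1.035 -2.229 2.653
v 1.971 -2.408 3.203
v 1.245 -2.095 2.34
v 2.18 -2.274 2.891
v 1.43 -1.822 2.115
v 2.365 -2.001 2.666
v 1.558 -1.457 2.016
v 2.493 -1.636 2.567
f 2 4 1
f 5 2 1
f 1 4 3
f 3 5 1
f 2 8 4
f 6 2 5
f 6 8 2
f 4 8 3
f 7 5 3
f 3 8 7
f 7 6 5
f 8 6 7
f 9 46 25
f 46 20 49
f 25 49 14
f 46 49 25
f 9 25 21
f 25 14 26
f 21 26 10
f 25 26 21
f 9 21 30
f 21 10 31
f 30 31 16
f 21 31 30
f 9 30 42
f 30 16 45
f 42 45 19
f 30 45 42
f 9 42 46
f 42 19 50
f 46 50 20
f 42 50 46
f 10 26 37
f 26 14 40
f 37 40 18
f 26 40 37
f 14 49 27
f 49 20 48
f 27 48 13
f 49 48 27
f 20 50 47
f 50 19 43
f 47 43 11
f 50 43 47
f 19 45 44
f 45 16 32
f 44 32 15
f 45 32 44
f 16 31 36
f 31 10 33
f 36 33 17
f 31 33 36
f 12 38 24
f 38 18 39
f 24 39 13
f 38 39 24
f 12 24 22
f 24 13 23
f 22 23 11
f 24 23 22
f 12 22 29
f 22 11 28
f 29 28 15
f 22 28 29
f 12 29 34
f 29 15 35
f 34 35 17
f 29 35 34
f 12 34 38
f 34 17 41
f 38 41 18
f 34 41 38
f 13 39 27
f 39 18 40
f 27 40 14
f 39 40 27
f 11 23 47
f 23 13 48
f 47 48 20
f 23 48 47
f 15 28 44
f 28 11 43
f 44 43 19
f 28 43 44
f 17 35 36
f 35 15 32
f 36 32 16
f 35 32 36
f 18 41 37
f 41 17 33
f 37 33 10
f 41 33 37
f 52 54 51
f 55 52 51
f 51 54 53
f 53 55 51
f 52 58 54
f 56 52 55
f 56 58 52
f 54 58 53
f 57 55 53
f 53 58 57
f 57 56 55
f 58 56 57
f 60 59 63
f 60 63 61
f 61 63 64
f 61 64 62
f 63 59 65
f 63 65 64
f 64 65 66
f 64 66 62
f 65 59 67
f 65 67 66
f 66 67 68
f 66 68 62
f 67 59 69
f 67 69 68
f 68 69 70
f 68 70 62
f 69 59 71
f 69 71 70
f 70 71 72
f 70 72 62
f 71 59 73
f 71 73 72
f 72 73 74
f 72 74 62
f 73 59 75
f 73 75 74
f 74 75 76
f 74 76 62
f 75 59 77
f 75 77 76
f 76 77 78
f 76 78 62
f 77 59 79
f 77 79 78
f 78 79 80
f 78 80 62
f 79 59 81
f 79 81 80
f 80 81 82
f 80 82 62
f 81 59 83
f 81 83 82
f 82 83 84
f 82 84 62
f 83 59 85
f 83 85 84
f 84 85 86
f 84 86 62
f 85 59 87
f 85 87 86
f 86 87 88
f 86 88 62
f 87 59 89
f 87 89 88
f 88 89 90
f 88 90 62
f 89 59 60
f 89 60 90
f 90 60 61
f 90 61 62



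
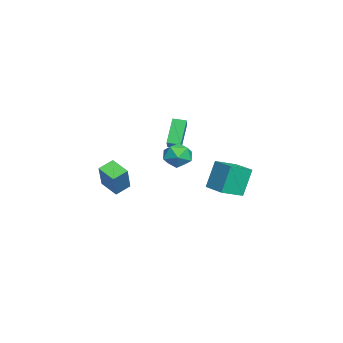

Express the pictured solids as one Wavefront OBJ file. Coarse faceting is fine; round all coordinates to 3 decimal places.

v -2.876 1.905 -1.437
v -3.442 2.429 0.506
v -3.721 3.169 -2.024
v -4.287 3.693 -0.082
v -1.473 2.907 -1.298
v -2.039 3.431 0.644
v -2.318 4.171 -1.886
v -2.884 4.695 0.057
v -5.071 -0.23 3.036
v -3.957 -0.184 3.797
v -5.026 0.621 2.919
v -3.912 0.667 3.681
v -3.968 -0.507 1.439
v -2.854 -0.461 2.201
v -3.923 0.344 1.323
v -2.809 0.39 2.084
v -0.52 -3.305 0.337
v 0.647 -3.337 2.058
v 0.273 -2.373 -0.184
v 1.44 -2.404 1.537
v 0.1 -4.076 -0.097
v 1.267 -4.107 1.624
v 0.893 -3.143 -0.618
v 2.06 -3.175 1.103
v 4.262 1.465 3.597
v 4.767 0.742 4.019
v 2.953 0.578 3.641
v 3.458 -0.145 4.063
v 3.28 0.68 4.557
v 4.09 1.228 4.53
v 3.63 0.092 3.13
v 4.44 0.64 3.103
v 4.376 -0.107 3.73
v 4.16 0.256 4.612
v 3.56 1.064 3.048
v 3.344 1.427 3.93
f 2 4 1
f 5 2 1
f 1 4 3
f 3 5 1
f 2 8 4
f 6 2 5
f 6 8 2
f 4 8 3
f 7 5 3
f 3 8 7
f 7 6 5
f 8 6 7
f 10 12 9
f 13 10 9
f 9 12 11
f 11 13 9
f 10 16 12
f 14 10 13
f 14 16 10
f 12 16 11
f 15 13 11
f 11 16 15
f 15 14 13
f 16 14 15
f 18 20 17
f 21 18 17
f 17 20 19
f 19 21 17
f 18 24 20
f 22 18 21
f 22 24 18
f 20 24 19
f 23 21 19
f 19 24 23
f 23 22 21
f 24 22 23
f 25 36 30
f 25 30 26
f 25 26 32
f 25 32 35
f 25 35 36
f 26 30 34
f 30 36 29
f 36 35 27
f 35 32 31
f 32 26 33
f 28 34 29
f 28 29 27
f 28 27 31
f 28 31 33
f 28 33 34
f 29 34 30
f 27 29 36
f 31 27 35
f 33 31 32
f 34 33 26



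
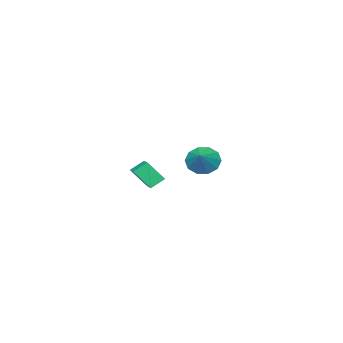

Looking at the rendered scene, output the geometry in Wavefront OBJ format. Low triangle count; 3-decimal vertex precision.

v -3.951 -4.182 -0.878
v -3.442 -4.146 -1.595
v -3.009 -3.618 -0.182
v -3.733 -3.687 -1.573
v -4.107 -3.418 -1.285
v -4.422 -3.44 -0.842
v -4.557 -3.745 -0.413
v -4.46 -4.218 -0.162
v -4.169 -4.676 -0.184
v -3.794 -4.946 -0.471
v -3.479 -4.924 -0.914
v -3.345 -4.619 -1.344
v 2.304 -3.296 0.431
v 1.739 -2.961 0.905
v 1.926 -2.6 -0.51
v 1.361 -2.265 -0.036
v 3.139 -2.375 0.776
v 2.574 -2.04 1.25
v 2.761 -1.679 -0.165
v 2.196 -1.344 0.309
f 2 1 4
f 2 4 3
f 4 1 5
f 4 5 3
f 5 1 6
f 5 6 3
f 6 1 7
f 6 7 3
f 7 1 8
f 7 8 3
f 8 1 9
f 8 9 3
f 9 1 10
f 9 10 3
f 10 1 11
f 10 11 3
f 11 1 12
f 11 12 3
f 12 1 2
f 12 2 3
f 14 16 13
f 17 14 13
f 13 16 15
f 15 17 13
f 14 20 16
f 18 14 17
f 18 20 14
f 16 20 15
f 19 17 15
f 15 20 19
f 19 18 17
f 20 18 19



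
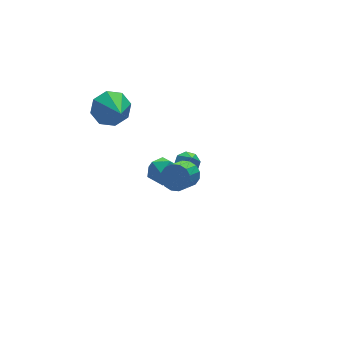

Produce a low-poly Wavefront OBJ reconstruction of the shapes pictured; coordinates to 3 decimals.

v 2.624 2.454 -3.387
v 2.969 1.921 -3.705
v 2.476 1.646 -2.193
v 3.304 2.255 -3.438
v 3.241 2.705 -3.141
v 2.816 3.009 -2.988
v 2.28 2.987 -3.07
v 1.945 2.653 -3.337
v 2.008 2.203 -3.634
v 2.432 1.899 -3.787
v -0.67 -3.66 2.638
v -0.329 -3.441 3.304
v -1.188 -4.062 3.948
v -1.53 -4.28 3.282
v -0.598 -3.151 3.225
v -1.457 -3.771 3.869
v -0.886 -2.997 2.988
v -1.746 -3.617 3.632
v -1.117 -3.021 2.657
v -1.976 -3.641 3.301
v -1.228 -3.216 2.322
v -2.087 -3.836 2.966
v -1.19 -3.53 2.071
v -2.049 -4.15 2.715
v -1.012 -3.878 1.972
v -1.871 -4.499 2.616
v -0.743 -4.169 2.051
v -1.602 -4.789 2.695
v -0.454 -4.323 2.288
v -1.314 -4.943 2.932
v -0.224 -4.299 2.619
v -1.083 -4.919 3.263
v -0.113 -4.104 2.954
v -0.972 -4.724 3.598
v -0.151 -3.79 3.205
v -1.01 -4.41 3.849
v -1.537 2.986 2.644
v -0.73 3.306 3.319
v -1.763 1.254 3.736
v -1.488 3.568 3.576
v -2.274 3.488 3.287
v -2.629 3.114 2.621
v -2.344 2.665 1.968
v -1.586 2.404 1.711
v -0.799 2.483 2.001
v -0.444 2.857 2.666
v -0.013 -0.084 -0.483
v 0.468 -0.637 0.081
v -1.288 -0.703 -0.001
v -0.807 -1.256 0.563
v -0.849 -0.347 0.731
v -0.061 0.036 0.433
v -0.759 -1.376 -0.353
v 0.029 -0.993 -0.651
v 0.008 -1.435 0.162
v -0.048 -0.799 0.832
v -0.772 -0.541 -0.752
v -0.828 0.095 -0.082
f 2 1 4
f 2 4 3
f 4 1 5
f 4 5 3
f 5 1 6
f 5 6 3
f 6 1 7
f 6 7 3
f 7 1 8
f 7 8 3
f 8 1 9
f 8 9 3
f 9 1 10
f 9 10 3
f 10 1 2
f 10 2 3
f 12 11 15
f 12 15 13
f 13 15 16
f 13 16 14
f 15 11 17
f 15 17 16
f 16 17 18
f 16 18 14
f 17 11 19
f 17 19 18
f 18 19 20
f 18 20 14
f 19 11 21
f 19 21 20
f 20 21 22
f 20 22 14
f 21 11 23
f 21 23 22
f 22 23 24
f 22 24 14
f 23 11 25
f 23 25 24
f 24 25 26
f 24 26 14
f 25 11 27
f 25 27 26
f 26 27 28
f 26 28 14
f 27 11 29
f 27 29 28
f 28 29 30
f 28 30 14
f 29 11 31
f 29 31 30
f 30 31 32
f 30 32 14
f 31 11 33
f 31 33 32
f 32 33 34
f 32 34 14
f 33 11 35
f 33 35 34
f 34 35 36
f 34 36 14
f 35 11 12
f 35 12 36
f 36 12 13
f 36 13 14
f 38 37 40
f 38 40 39
f 40 37 41
f 40 41 39
f 41 37 42
f 41 42 39
f 42 37 43
f 42 43 39
f 43 37 44
f 43 44 39
f 44 37 45
f 44 45 39
f 45 37 46
f 45 46 39
f 46 37 38
f 46 38 39
f 47 58 52
f 47 52 48
f 47 48 54
f 47 54 57
f 47 57 58
f 48 52 56
f 52 58 51
f 58 57 49
f 57 54 53
f 54 48 55
f 50 56 51
f 50 51 49
f 50 49 53
f 50 53 55
f 50 55 56
f 51 56 52
f 49 51 58
f 53 49 57
f 55 53 54
f 56 55 48



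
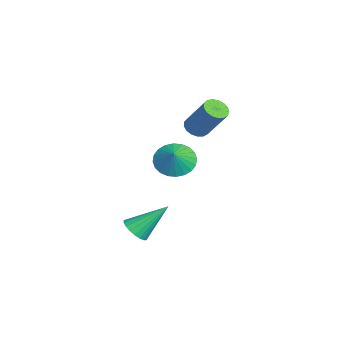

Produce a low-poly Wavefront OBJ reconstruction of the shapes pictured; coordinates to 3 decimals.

v 1.164 -0.899 0.007
v 1.879 -0.481 -0.623
v 1.936 -1.001 0.813
v 1.732 -0.15 -0.44
v 1.498 0.067 -0.189
v 1.214 0.137 0.092
v 0.922 0.049 0.36
v 0.667 -0.183 0.575
v 0.488 -0.524 0.702
v 0.412 -0.922 0.725
v 0.45 -1.316 0.637
v 0.597 -1.647 0.454
v 0.831 -1.864 0.203
v 1.115 -1.934 -0.078
v 1.407 -1.846 -0.346
v 1.662 -1.614 -0.56
v 1.841 -1.273 -0.688
v 1.917 -0.875 -0.71
v 1.126 0.108 2.144
v 1.702 0.112 1.821
v 2.61 0.956 3.454
v 2.034 0.952 3.776
v 1.573 0.391 1.749
v 2.481 1.235 3.382
v 1.342 0.605 1.767
v 2.249 1.449 3.4
v 1.061 0.705 1.871
v 1.968 1.55 3.504
v 0.795 0.669 2.038
v 1.702 1.513 3.671
v 0.605 0.504 2.229
v 1.512 1.348 3.862
v 0.534 0.248 2.4
v 1.442 1.092 4.033
v 0.6 -0.04 2.513
v 1.507 0.804 4.146
v 0.785 -0.294 2.541
v 1.693 0.55 4.174
v 1.049 -0.456 2.478
v 1.957 0.388 4.111
v 1.331 -0.489 2.338
v 2.238 0.356 3.971
v 1.565 -0.385 2.154
v 2.473 0.459 3.787
v 1.699 -0.168 1.968
v 2.607 0.676 3.601
v 4.021 -2.91 -2.992
v 4.422 -3.349 -2.502
v 3.919 -1.39 -1.548
v 4.654 -3.189 -2.654
v 4.777 -2.981 -2.864
v 4.77 -2.761 -3.096
v 4.633 -2.567 -3.311
v 4.39 -2.432 -3.47
v 4.083 -2.379 -3.547
v 3.766 -2.419 -3.528
v 3.493 -2.544 -3.416
v 3.312 -2.731 -3.231
v 3.253 -2.95 -3.005
v 3.326 -3.162 -2.777
v 3.521 -3.331 -2.586
v 3.801 -3.426 -2.465
v 4.12 -3.433 -2.435
f 2 1 4
f 2 4 3
f 4 1 5
f 4 5 3
f 5 1 6
f 5 6 3
f 6 1 7
f 6 7 3
f 7 1 8
f 7 8 3
f 8 1 9
f 8 9 3
f 9 1 10
f 9 10 3
f 10 1 11
f 10 11 3
f 11 1 12
f 11 12 3
f 12 1 13
f 12 13 3
f 13 1 14
f 13 14 3
f 14 1 15
f 14 15 3
f 15 1 16
f 15 16 3
f 16 1 17
f 16 17 3
f 17 1 18
f 17 18 3
f 18 1 2
f 18 2 3
f 20 19 23
f 20 23 21
f 21 23 24
f 21 24 22
f 23 19 25
f 23 25 24
f 24 25 26
f 24 26 22
f 25 19 27
f 25 27 26
f 26 27 28
f 26 28 22
f 27 19 29
f 27 29 28
f 28 29 30
f 28 30 22
f 29 19 31
f 29 31 30
f 30 31 32
f 30 32 22
f 31 19 33
f 31 33 32
f 32 33 34
f 32 34 22
f 33 19 35
f 33 35 34
f 34 35 36
f 34 36 22
f 35 19 37
f 35 37 36
f 36 37 38
f 36 38 22
f 37 19 39
f 37 39 38
f 38 39 40
f 38 40 22
f 39 19 41
f 39 41 40
f 40 41 42
f 40 42 22
f 41 19 43
f 41 43 42
f 42 43 44
f 42 44 22
f 43 19 45
f 43 45 44
f 44 45 46
f 44 46 22
f 45 19 20
f 45 20 46
f 46 20 21
f 46 21 22
f 48 47 50
f 48 50 49
f 50 47 51
f 50 51 49
f 51 47 52
f 51 52 49
f 52 47 53
f 52 53 49
f 53 47 54
f 53 54 49
f 54 47 55
f 54 55 49
f 55 47 56
f 55 56 49
f 56 47 57
f 56 57 49
f 57 47 58
f 57 58 49
f 58 47 59
f 58 59 49
f 59 47 60
f 59 60 49
f 60 47 61
f 60 61 49
f 61 47 62
f 61 62 49
f 62 47 63
f 62 63 49
f 63 47 48
f 63 48 49



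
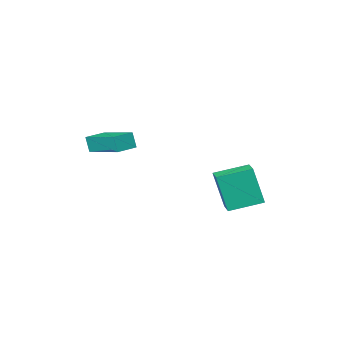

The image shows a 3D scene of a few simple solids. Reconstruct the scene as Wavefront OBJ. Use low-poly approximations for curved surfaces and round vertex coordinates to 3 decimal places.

v -1.027 1.647 -2.62
v -0.699 1.182 -0.703
v -0.656 2.551 -2.464
v -0.328 2.086 -0.547
v 0.488 1.094 -3.013
v 0.816 0.629 -1.096
v 0.859 1.998 -2.857
v 1.187 1.533 -0.94
v 3.178 -4.567 -0.907
v 3.235 -4.825 -0.079
v 2.849 -2.506 -0.244
v 2.906 -2.764 0.585
v 4.214 -4.396 -0.925
v 4.271 -4.654 -0.096
v 3.885 -2.335 -0.261
v 3.942 -2.593 0.567
f 2 4 1
f 5 2 1
f 1 4 3
f 3 5 1
f 2 8 4
f 6 2 5
f 6 8 2
f 4 8 3
f 7 5 3
f 3 8 7
f 7 6 5
f 8 6 7
f 10 12 9
f 13 10 9
f 9 12 11
f 11 13 9
f 10 16 12
f 14 10 13
f 14 16 10
f 12 16 11
f 15 13 11
f 11 16 15
f 15 14 13
f 16 14 15



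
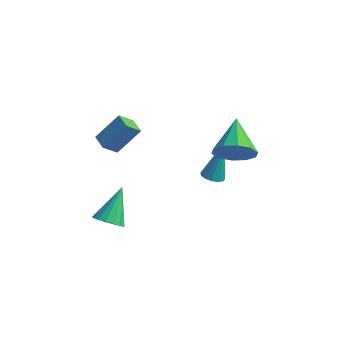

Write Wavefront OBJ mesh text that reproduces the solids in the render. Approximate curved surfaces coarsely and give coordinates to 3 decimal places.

v 1.215 3.205 -4.567
v 1.694 2.848 -4.445
v 1.405 4.135 -2.593
v 1.82 3.133 -4.591
v 1.753 3.44 -4.73
v 1.516 3.673 -4.816
v 1.182 3.757 -4.824
v 0.859 3.665 -4.75
v 0.649 3.428 -4.617
v 0.619 3.119 -4.469
v 0.777 2.838 -4.351
v 1.075 2.673 -4.302
v 1.417 2.677 -4.337
v 2.878 1.93 -0.688
v 3.231 2.448 -1.568
v 2.162 3.67 0.048
v 2.608 2.241 -1.686
v 2.088 1.916 -1.423
v 1.869 1.596 -0.88
v 2.036 1.404 -0.263
v 2.525 1.413 0.192
v 3.149 1.619 0.31
v 3.669 1.945 0.048
v 3.887 2.265 -0.496
v 3.72 2.457 -1.113
v -2.083 -0.824 0.483
v -2.505 -1.399 1.212
v -1.339 0.065 1.614
v -1.761 -0.51 2.344
v -1.439 -1.33 0.456
v -1.861 -1.905 1.186
v -0.695 -0.441 1.588
v -1.117 -1.016 2.317
v -1.087 -3.014 -3.111
v -0.686 -2.57 -3.611
v -1.113 -1.566 -1.849
v -1.042 -2.502 -3.697
v -1.409 -2.551 -3.649
v -1.702 -2.706 -3.477
v -1.854 -2.931 -3.222
v -1.83 -3.176 -2.94
v -1.636 -3.383 -2.698
v -1.316 -3.506 -2.551
v -0.943 -3.516 -2.531
v -0.603 -3.411 -2.645
v -0.374 -3.215 -2.865
v -0.308 -2.973 -3.141
v -0.421 -2.74 -3.411
f 2 1 4
f 2 4 3
f 4 1 5
f 4 5 3
f 5 1 6
f 5 6 3
f 6 1 7
f 6 7 3
f 7 1 8
f 7 8 3
f 8 1 9
f 8 9 3
f 9 1 10
f 9 10 3
f 10 1 11
f 10 11 3
f 11 1 12
f 11 12 3
f 12 1 13
f 12 13 3
f 13 1 2
f 13 2 3
f 15 14 17
f 15 17 16
f 17 14 18
f 17 18 16
f 18 14 19
f 18 19 16
f 19 14 20
f 19 20 16
f 20 14 21
f 20 21 16
f 21 14 22
f 21 22 16
f 22 14 23
f 22 23 16
f 23 14 24
f 23 24 16
f 24 14 25
f 24 25 16
f 25 14 15
f 25 15 16
f 27 29 26
f 30 27 26
f 26 29 28
f 28 30 26
f 27 33 29
f 31 27 30
f 31 33 27
f 29 33 28
f 32 30 28
f 28 33 32
f 32 31 30
f 33 31 32
f 35 34 37
f 35 37 36
f 37 34 38
f 37 38 36
f 38 34 39
f 38 39 36
f 39 34 40
f 39 40 36
f 40 34 41
f 40 41 36
f 41 34 42
f 41 42 36
f 42 34 43
f 42 43 36
f 43 34 44
f 43 44 36
f 44 34 45
f 44 45 36
f 45 34 46
f 45 46 36
f 46 34 47
f 46 47 36
f 47 34 48
f 47 48 36
f 48 34 35
f 48 35 36



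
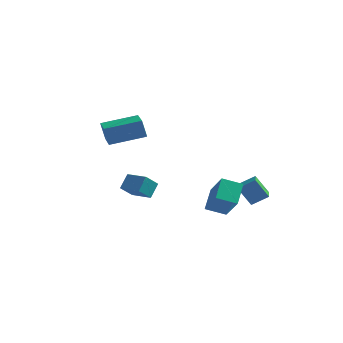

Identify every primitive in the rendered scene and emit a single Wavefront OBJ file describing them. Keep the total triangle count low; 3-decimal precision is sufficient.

v -1.607 -4.562 1.042
v -1.532 -3.891 1.819
v -1.352 -3.733 0.302
v -1.278 -3.062 1.079
v -0.362 -4.838 1.161
v -0.288 -4.167 1.938
v -0.108 -4.009 0.421
v -0.033 -3.338 1.198
v 1.817 2.492 -0.879
v 2.666 2.941 -0.266
v 1.367 3.501 -0.995
v 2.217 3.95 -0.381
v 2.563 2.69 -2.059
v 3.413 3.139 -1.445
v 2.114 3.699 -2.174
v 2.963 4.148 -1.561
v 2.083 -0.801 -0.351
v 1.87 0.365 0.631
v 0.97 0.161 -1.735
v 0.757 1.328 -0.753
v 3.103 -0.248 -0.787
v 2.89 0.919 0.195
v 1.99 0.715 -2.171
v 1.777 1.881 -1.189
v -3.377 -2.535 3.19
v -3.604 -2.67 4.34
v -4.196 -1.463 3.153
v -4.423 -1.597 4.303
v -1.757 -1.283 3.657
v -1.984 -1.417 4.807
v -2.576 -0.21 3.62
v -2.803 -0.345 4.77
f 2 4 1
f 5 2 1
f 1 4 3
f 3 5 1
f 2 8 4
f 6 2 5
f 6 8 2
f 4 8 3
f 7 5 3
f 3 8 7
f 7 6 5
f 8 6 7
f 10 12 9
f 13 10 9
f 9 12 11
f 11 13 9
f 10 16 12
f 14 10 13
f 14 16 10
f 12 16 11
f 15 13 11
f 11 16 15
f 15 14 13
f 16 14 15
f 18 20 17
f 21 18 17
f 17 20 19
f 19 21 17
f 18 24 20
f 22 18 21
f 22 24 18
f 20 24 19
f 23 21 19
f 19 24 23
f 23 22 21
f 24 22 23
f 26 28 25
f 29 26 25
f 25 28 27
f 27 29 25
f 26 32 28
f 30 26 29
f 30 32 26
f 28 32 27
f 31 29 27
f 27 32 31
f 31 30 29
f 32 30 31



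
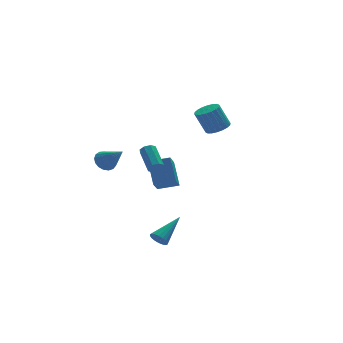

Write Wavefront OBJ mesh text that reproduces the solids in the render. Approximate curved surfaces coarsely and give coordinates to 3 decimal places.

v 1.209 2.161 -1.575
v 1.322 3.347 -0.121
v -0.05 2.644 -1.872
v 0.063 3.831 -0.418
v 1.977 3.469 -2.702
v 2.09 4.656 -1.248
v 0.718 3.953 -2.999
v 0.831 5.139 -1.545
v -2.918 3.125 0.455
v -2.306 2.98 0.012
v -2.322 1.755 1.725
v -2.188 3.244 0.241
v -2.238 3.48 0.519
v -2.443 3.635 0.783
v -2.758 3.673 0.972
v -3.109 3.585 1.042
v -3.416 3.392 0.978
v -3.609 3.138 0.794
v -3.644 2.88 0.533
v -3.513 2.679 0.254
v -3.245 2.579 0.021
v -2.902 2.605 -0.113
v -2.563 2.749 -0.116
v -2.377 -4.138 -2.683
v -2.045 -4.639 -2.788
v -0.743 -3.282 -1.617
v -1.988 -4.483 -3.002
v -2.007 -4.258 -3.153
v -2.1 -4.009 -3.211
v -2.248 -3.786 -3.164
v -2.421 -3.633 -3.022
v -2.585 -3.58 -2.812
v -2.708 -3.637 -2.577
v -2.766 -3.794 -2.363
v -2.746 -4.019 -2.212
v -2.653 -4.268 -2.155
v -2.506 -4.491 -2.202
v -2.333 -4.644 -2.344
v -2.168 -4.697 -2.553
v -0.487 1.075 0.337
v -0.057 0.907 0.598
v 0.016 2.438 1.463
v -0.413 2.605 1.203
v 0.036 1.098 0.252
v 0.109 2.629 1.117
v -0.177 1.275 -0.044
v -0.104 2.806 0.822
v -0.572 1.335 -0.116
v -0.499 2.866 0.749
v -0.916 1.242 0.077
v -0.843 2.773 0.942
v -1.009 1.051 0.423
v -0.936 2.582 1.288
v -0.796 0.874 0.718
v -0.723 2.405 1.584
v -0.401 0.814 0.791
v -0.328 2.345 1.656
v 3.773 1.77 2.659
v 4.525 1.968 2.921
v 3.919 2.288 4.422
v 3.167 2.09 4.161
v 4.394 2.287 2.8
v 3.788 2.607 4.301
v 4.14 2.503 2.651
v 3.534 2.823 4.152
v 3.814 2.574 2.504
v 3.208 2.894 4.006
v 3.479 2.486 2.388
v 2.873 2.806 3.889
v 3.203 2.256 2.326
v 2.597 2.576 3.827
v 3.039 1.93 2.329
v 2.434 2.25 3.83
v 3.021 1.572 2.398
v 2.415 1.892 3.899
v 3.152 1.253 2.519
v 2.546 1.573 4.02
v 3.406 1.037 2.668
v 2.8 1.357 4.169
v 3.732 0.966 2.814
v 3.126 1.286 4.316
v 4.067 1.054 2.931
v 3.461 1.374 4.432
v 4.343 1.284 2.993
v 3.737 1.604 4.494
v 4.506 1.61 2.99
v 3.901 1.93 4.491
f 2 4 1
f 5 2 1
f 1 4 3
f 3 5 1
f 2 8 4
f 6 2 5
f 6 8 2
f 4 8 3
f 7 5 3
f 3 8 7
f 7 6 5
f 8 6 7
f 10 9 12
f 10 12 11
f 12 9 13
f 12 13 11
f 13 9 14
f 13 14 11
f 14 9 15
f 14 15 11
f 15 9 16
f 15 16 11
f 16 9 17
f 16 17 11
f 17 9 18
f 17 18 11
f 18 9 19
f 18 19 11
f 19 9 20
f 19 20 11
f 20 9 21
f 20 21 11
f 21 9 22
f 21 22 11
f 22 9 23
f 22 23 11
f 23 9 10
f 23 10 11
f 25 24 27
f 25 27 26
f 27 24 28
f 27 28 26
f 28 24 29
f 28 29 26
f 29 24 30
f 29 30 26
f 30 24 31
f 30 31 26
f 31 24 32
f 31 32 26
f 32 24 33
f 32 33 26
f 33 24 34
f 33 34 26
f 34 24 35
f 34 35 26
f 35 24 36
f 35 36 26
f 36 24 37
f 36 37 26
f 37 24 38
f 37 38 26
f 38 24 39
f 38 39 26
f 39 24 25
f 39 25 26
f 41 40 44
f 41 44 42
f 42 44 45
f 42 45 43
f 44 40 46
f 44 46 45
f 45 46 47
f 45 47 43
f 46 40 48
f 46 48 47
f 47 48 49
f 47 49 43
f 48 40 50
f 48 50 49
f 49 50 51
f 49 51 43
f 50 40 52
f 50 52 51
f 51 52 53
f 51 53 43
f 52 40 54
f 52 54 53
f 53 54 55
f 53 55 43
f 54 40 56
f 54 56 55
f 55 56 57
f 55 57 43
f 56 40 41
f 56 41 57
f 57 41 42
f 57 42 43
f 59 58 62
f 59 62 60
f 60 62 63
f 60 63 61
f 62 58 64
f 62 64 63
f 63 64 65
f 63 65 61
f 64 58 66
f 64 66 65
f 65 66 67
f 65 67 61
f 66 58 68
f 66 68 67
f 67 68 69
f 67 69 61
f 68 58 70
f 68 70 69
f 69 70 71
f 69 71 61
f 70 58 72
f 70 72 71
f 71 72 73
f 71 73 61
f 72 58 74
f 72 74 73
f 73 74 75
f 73 75 61
f 74 58 76
f 74 76 75
f 75 76 77
f 75 77 61
f 76 58 78
f 76 78 77
f 77 78 79
f 77 79 61
f 78 58 80
f 78 80 79
f 79 80 81
f 79 81 61
f 80 58 82
f 80 82 81
f 81 82 83
f 81 83 61
f 82 58 84
f 82 84 83
f 83 84 85
f 83 85 61
f 84 58 86
f 84 86 85
f 85 86 87
f 85 87 61
f 86 58 59
f 86 59 87
f 87 59 60
f 87 60 61



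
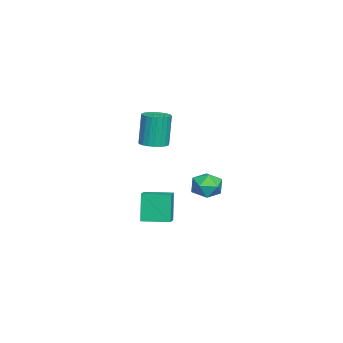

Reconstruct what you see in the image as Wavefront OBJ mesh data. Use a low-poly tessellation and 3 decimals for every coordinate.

v -0.753 2.692 -1.727
v 0.031 3.223 -1.971
v 0.169 1.717 -0.889
v 0.953 2.248 -1.133
v 0.279 2.62 -0.53
v -0.29 3.223 -1.048
v 0.49 1.717 -1.812
v -0.079 2.32 -2.33
v 0.799 2.62 -2.024
v 0.669 3.178 -1.232
v -0.469 1.762 -1.628
v -0.599 2.32 -0.836
v 3.721 0.406 2.866
v 4.469 0.607 2.966
v 4.186 0.694 4.913
v 3.439 0.494 4.814
v 4.338 0.88 2.935
v 4.055 0.967 4.882
v 4.113 1.081 2.893
v 3.83 1.168 4.841
v 3.828 1.179 2.847
v 3.546 1.266 4.795
v 3.528 1.159 2.804
v 3.245 1.247 4.752
v 3.257 1.025 2.771
v 2.974 1.113 4.719
v 3.056 0.797 2.752
v 2.773 0.884 4.7
v 2.957 0.509 2.751
v 2.674 0.597 4.698
v 2.974 0.206 2.767
v 2.691 0.293 4.714
v 3.105 -0.067 2.798
v 2.822 0.02 4.745
v 3.33 -0.268 2.839
v 3.047 -0.181 4.787
v 3.614 -0.366 2.885
v 3.332 -0.279 4.833
v 3.915 -0.347 2.928
v 3.632 -0.259 4.876
v 4.186 -0.213 2.961
v 3.903 -0.125 4.909
v 4.387 0.016 2.98
v 4.104 0.103 4.928
v 4.486 0.303 2.982
v 4.203 0.391 4.929
v 1.058 -0.793 -3.836
v 0.519 -0.872 -2.036
v 0.919 0.811 -3.807
v 0.38 0.731 -2.007
v 2.06 -0.711 -3.533
v 1.521 -0.791 -1.733
v 1.921 0.892 -3.504
v 1.382 0.813 -1.704
f 1 12 6
f 1 6 2
f 1 2 8
f 1 8 11
f 1 11 12
f 2 6 10
f 6 12 5
f 12 11 3
f 11 8 7
f 8 2 9
f 4 10 5
f 4 5 3
f 4 3 7
f 4 7 9
f 4 9 10
f 5 10 6
f 3 5 12
f 7 3 11
f 9 7 8
f 10 9 2
f 14 13 17
f 14 17 15
f 15 17 18
f 15 18 16
f 17 13 19
f 17 19 18
f 18 19 20
f 18 20 16
f 19 13 21
f 19 21 20
f 20 21 22
f 20 22 16
f 21 13 23
f 21 23 22
f 22 23 24
f 22 24 16
f 23 13 25
f 23 25 24
f 24 25 26
f 24 26 16
f 25 13 27
f 25 27 26
f 26 27 28
f 26 28 16
f 27 13 29
f 27 29 28
f 28 29 30
f 28 30 16
f 29 13 31
f 29 31 30
f 30 31 32
f 30 32 16
f 31 13 33
f 31 33 32
f 32 33 34
f 32 34 16
f 33 13 35
f 33 35 34
f 34 35 36
f 34 36 16
f 35 13 37
f 35 37 36
f 36 37 38
f 36 38 16
f 37 13 39
f 37 39 38
f 38 39 40
f 38 40 16
f 39 13 41
f 39 41 40
f 40 41 42
f 40 42 16
f 41 13 43
f 41 43 42
f 42 43 44
f 42 44 16
f 43 13 45
f 43 45 44
f 44 45 46
f 44 46 16
f 45 13 14
f 45 14 46
f 46 14 15
f 46 15 16
f 48 50 47
f 51 48 47
f 47 50 49
f 49 51 47
f 48 54 50
f 52 48 51
f 52 54 48
f 50 54 49
f 53 51 49
f 49 54 53
f 53 52 51
f 54 52 53



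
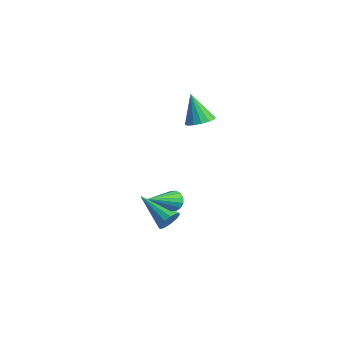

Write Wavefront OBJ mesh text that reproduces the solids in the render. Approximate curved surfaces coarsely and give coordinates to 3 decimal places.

v -0.188 -1.926 -4.165
v 0.142 -2.085 -3.592
v -2.052 -2.374 -3.215
v 0.063 -1.71 -3.57
v -0.096 -1.404 -3.738
v -0.284 -1.264 -4.041
v -0.441 -1.334 -4.383
v -0.518 -1.591 -4.656
v -0.49 -1.955 -4.773
v -0.366 -2.309 -4.697
v -0.186 -2.542 -4.452
v -0.005 -2.579 -4.116
v 0.117 -2.408 -3.795
v -0.942 0.434 1.771
v -0.234 0.448 2.098
v -1.678 0.366 3.369
v -0.341 0.836 2.065
v -0.61 1.116 1.954
v -0.967 1.214 1.793
v -1.318 1.102 1.627
v -1.568 0.812 1.499
v -1.651 0.421 1.445
v -1.543 0.033 1.477
v -1.275 -0.247 1.589
v -0.917 -0.345 1.749
v -0.567 -0.234 1.916
v -0.317 0.056 2.043
v 0.305 -2.032 -2.383
v 0.477 -2.302 -2.914
v 0.595 -3.748 -1.417
v 0.748 -2.185 -2.788
v 0.901 -2.027 -2.554
v 0.893 -1.871 -2.273
v 0.728 -1.758 -2.023
v 0.449 -1.718 -1.868
v 0.132 -1.763 -1.852
v -0.139 -1.88 -1.978
v -0.291 -2.037 -2.212
v -0.284 -2.194 -2.492
v -0.119 -2.307 -2.743
v 0.16 -2.347 -2.897
f 2 1 4
f 2 4 3
f 4 1 5
f 4 5 3
f 5 1 6
f 5 6 3
f 6 1 7
f 6 7 3
f 7 1 8
f 7 8 3
f 8 1 9
f 8 9 3
f 9 1 10
f 9 10 3
f 10 1 11
f 10 11 3
f 11 1 12
f 11 12 3
f 12 1 13
f 12 13 3
f 13 1 2
f 13 2 3
f 15 14 17
f 15 17 16
f 17 14 18
f 17 18 16
f 18 14 19
f 18 19 16
f 19 14 20
f 19 20 16
f 20 14 21
f 20 21 16
f 21 14 22
f 21 22 16
f 22 14 23
f 22 23 16
f 23 14 24
f 23 24 16
f 24 14 25
f 24 25 16
f 25 14 26
f 25 26 16
f 26 14 27
f 26 27 16
f 27 14 15
f 27 15 16
f 29 28 31
f 29 31 30
f 31 28 32
f 31 32 30
f 32 28 33
f 32 33 30
f 33 28 34
f 33 34 30
f 34 28 35
f 34 35 30
f 35 28 36
f 35 36 30
f 36 28 37
f 36 37 30
f 37 28 38
f 37 38 30
f 38 28 39
f 38 39 30
f 39 28 40
f 39 40 30
f 40 28 41
f 40 41 30
f 41 28 29
f 41 29 30



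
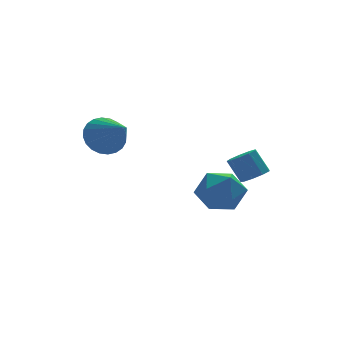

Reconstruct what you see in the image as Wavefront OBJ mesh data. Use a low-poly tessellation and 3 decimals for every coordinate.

v 1.011 -0.29 0.617
v 1.828 -0.842 0.145
v 0.232 -1.818 1.055
v 1.049 -2.37 0.583
v 1.229 -1.806 1.503
v 1.711 -0.862 1.232
v 0.349 -1.798 -0.032
v 0.831 -0.854 -0.303
v 1.419 -1.774 -0.256
v 1.963 -1.779 0.693
v 0.097 -0.881 0.507
v 0.641 -0.886 1.456
v -2.947 0.658 3.416
v -2.342 0.377 2.768
v -2.633 -0.898 4.384
v -2.125 0.561 2.992
v -2.033 0.76 3.282
v -2.08 0.943 3.591
v -2.259 1.083 3.874
v -2.543 1.158 4.087
v -2.888 1.157 4.198
v -3.243 1.08 4.19
v -3.552 0.939 4.064
v -3.77 0.755 3.839
v -3.862 0.557 3.55
v -3.815 0.373 3.24
v -3.636 0.233 2.957
v -3.352 0.158 2.744
v -3.007 0.159 2.633
v -2.652 0.236 2.641
v 1.921 -2.557 1.769
v 2.341 -2.891 2.1
v 1.978 -2.397 3.061
v 1.559 -2.063 2.731
v 2.516 -2.518 1.974
v 2.153 -2.024 2.935
v 2.413 -2.163 1.753
v 2.05 -1.669 2.714
v 2.08 -1.993 1.539
v 1.717 -1.498 2.5
v 1.673 -2.086 1.433
v 1.31 -1.592 2.394
v 1.382 -2.4 1.485
v 1.019 -1.906 2.446
v 1.344 -2.787 1.67
v 0.981 -2.293 2.631
v 1.576 -3.067 1.901
v 1.213 -2.573 2.862
v 1.97 -3.108 2.071
v 1.607 -2.614 3.032
f 1 12 6
f 1 6 2
f 1 2 8
f 1 8 11
f 1 11 12
f 2 6 10
f 6 12 5
f 12 11 3
f 11 8 7
f 8 2 9
f 4 10 5
f 4 5 3
f 4 3 7
f 4 7 9
f 4 9 10
f 5 10 6
f 3 5 12
f 7 3 11
f 9 7 8
f 10 9 2
f 14 13 16
f 14 16 15
f 16 13 17
f 16 17 15
f 17 13 18
f 17 18 15
f 18 13 19
f 18 19 15
f 19 13 20
f 19 20 15
f 20 13 21
f 20 21 15
f 21 13 22
f 21 22 15
f 22 13 23
f 22 23 15
f 23 13 24
f 23 24 15
f 24 13 25
f 24 25 15
f 25 13 26
f 25 26 15
f 26 13 27
f 26 27 15
f 27 13 28
f 27 28 15
f 28 13 29
f 28 29 15
f 29 13 30
f 29 30 15
f 30 13 14
f 30 14 15
f 32 31 35
f 32 35 33
f 33 35 36
f 33 36 34
f 35 31 37
f 35 37 36
f 36 37 38
f 36 38 34
f 37 31 39
f 37 39 38
f 38 39 40
f 38 40 34
f 39 31 41
f 39 41 40
f 40 41 42
f 40 42 34
f 41 31 43
f 41 43 42
f 42 43 44
f 42 44 34
f 43 31 45
f 43 45 44
f 44 45 46
f 44 46 34
f 45 31 47
f 45 47 46
f 46 47 48
f 46 48 34
f 47 31 49
f 47 49 48
f 48 49 50
f 48 50 34
f 49 31 32
f 49 32 50
f 50 32 33
f 50 33 34



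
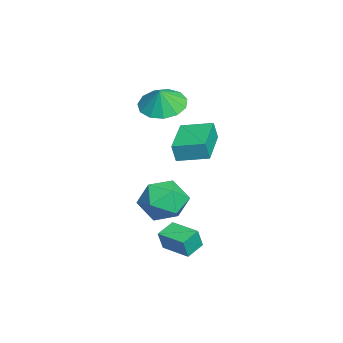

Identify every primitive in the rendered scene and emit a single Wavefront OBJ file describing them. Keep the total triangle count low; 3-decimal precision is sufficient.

v -2.594 1.736 2.739
v -1.773 2.402 2.473
v -2.186 1.624 3.721
v -2.219 2.759 2.7
v -2.784 2.791 2.938
v -3.289 2.488 3.114
v -3.573 1.947 3.17
v -3.547 1.339 3.089
v -3.218 0.857 2.898
v -2.691 0.654 2.655
v -2.134 0.795 2.439
v -1.723 1.235 2.319
v -1.588 1.834 2.331
v 2.271 1.944 -3.33
v 2.491 1.744 -2.375
v 1.562 2.526 -3.044
v 1.783 2.326 -2.09
v 3.157 3.014 -3.31
v 3.378 2.814 -2.356
v 2.449 3.596 -3.025
v 2.669 3.396 -2.07
v 0.262 2.783 2.029
v 0.306 2.6 2.878
v 0.482 4.157 2.314
v 0.526 3.973 3.163
v 2.334 2.487 1.857
v 2.378 2.303 2.706
v 2.554 3.86 2.142
v 2.598 3.677 2.991
v -0.937 2.376 -2.033
v 0.004 3.001 -1.633
v 0.096 0.739 -1.907
v 1.037 1.364 -1.507
v 0.063 1.241 -0.819
v -0.576 2.253 -0.897
v 0.676 1.487 -2.643
v 0.037 2.499 -2.721
v 1.001 2.452 -2.009
v 0.622 2.299 -0.882
v -0.522 1.441 -2.658
v -0.901 1.288 -1.531
f 2 1 4
f 2 4 3
f 4 1 5
f 4 5 3
f 5 1 6
f 5 6 3
f 6 1 7
f 6 7 3
f 7 1 8
f 7 8 3
f 8 1 9
f 8 9 3
f 9 1 10
f 9 10 3
f 10 1 11
f 10 11 3
f 11 1 12
f 11 12 3
f 12 1 13
f 12 13 3
f 13 1 2
f 13 2 3
f 15 17 14
f 18 15 14
f 14 17 16
f 16 18 14
f 15 21 17
f 19 15 18
f 19 21 15
f 17 21 16
f 20 18 16
f 16 21 20
f 20 19 18
f 21 19 20
f 23 25 22
f 26 23 22
f 22 25 24
f 24 26 22
f 23 29 25
f 27 23 26
f 27 29 23
f 25 29 24
f 28 26 24
f 24 29 28
f 28 27 26
f 29 27 28
f 30 41 35
f 30 35 31
f 30 31 37
f 30 37 40
f 30 40 41
f 31 35 39
f 35 41 34
f 41 40 32
f 40 37 36
f 37 31 38
f 33 39 34
f 33 34 32
f 33 32 36
f 33 36 38
f 33 38 39
f 34 39 35
f 32 34 41
f 36 32 40
f 38 36 37
f 39 38 31



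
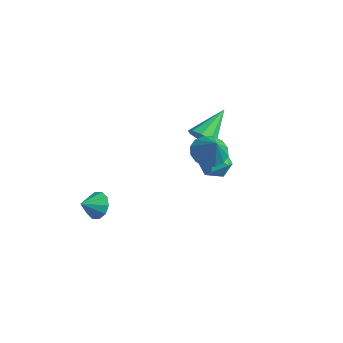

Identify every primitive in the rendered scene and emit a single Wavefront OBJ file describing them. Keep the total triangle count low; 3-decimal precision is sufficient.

v 1.72 1.555 0.715
v 2.336 1.429 1.321
v 2.124 0.371 0.059
v 2.74 0.245 0.665
v 1.897 0.163 0.875
v 1.647 0.894 1.281
v 2.813 0.906 0.099
v 2.563 1.637 0.505
v 3.011 1.028 0.94
v 2.445 0.568 1.42
v 2.015 1.232 -0.04
v 1.449 0.772 0.44
v -0.103 1.99 0.651
v 0.291 2.428 0.141
v -0.457 3.61 1.769
v -0.224 2.409 0.005
v -0.683 2.194 0.172
v -0.871 1.883 0.563
v -0.699 1.622 0.996
v -0.248 1.533 1.267
v 0.27 1.658 1.251
v 0.614 1.938 0.954
v 0.622 2.242 0.515
v -1.397 -3.199 -2.538
v -1.046 -2.856 -1.906
v -1.443 -4.101 -2.022
v -1.535 -2.803 -1.856
v -1.972 -2.901 -2.067
v -2.189 -3.113 -2.457
v -2.103 -3.358 -2.878
v -1.749 -3.542 -3.169
v -1.259 -3.595 -3.219
v -0.823 -3.497 -3.008
v -0.606 -3.284 -2.618
v -0.691 -3.04 -2.197
v 2.954 -0.064 2.36
v 3.523 0.575 2.08
v 3.746 -0.296 3.44
v 3.217 0.797 2.352
v 2.84 0.788 2.626
v 2.494 0.551 2.829
v 2.271 0.15 2.906
v 2.231 -0.309 2.837
v 2.385 -0.702 2.639
v 2.691 -0.924 2.367
v 3.067 -0.916 2.093
v 3.413 -0.679 1.89
v 3.636 -0.277 1.813
v 3.676 0.182 1.883
f 1 12 6
f 1 6 2
f 1 2 8
f 1 8 11
f 1 11 12
f 2 6 10
f 6 12 5
f 12 11 3
f 11 8 7
f 8 2 9
f 4 10 5
f 4 5 3
f 4 3 7
f 4 7 9
f 4 9 10
f 5 10 6
f 3 5 12
f 7 3 11
f 9 7 8
f 10 9 2
f 14 13 16
f 14 16 15
f 16 13 17
f 16 17 15
f 17 13 18
f 17 18 15
f 18 13 19
f 18 19 15
f 19 13 20
f 19 20 15
f 20 13 21
f 20 21 15
f 21 13 22
f 21 22 15
f 22 13 23
f 22 23 15
f 23 13 14
f 23 14 15
f 25 24 27
f 25 27 26
f 27 24 28
f 27 28 26
f 28 24 29
f 28 29 26
f 29 24 30
f 29 30 26
f 30 24 31
f 30 31 26
f 31 24 32
f 31 32 26
f 32 24 33
f 32 33 26
f 33 24 34
f 33 34 26
f 34 24 35
f 34 35 26
f 35 24 25
f 35 25 26
f 37 36 39
f 37 39 38
f 39 36 40
f 39 40 38
f 40 36 41
f 40 41 38
f 41 36 42
f 41 42 38
f 42 36 43
f 42 43 38
f 43 36 44
f 43 44 38
f 44 36 45
f 44 45 38
f 45 36 46
f 45 46 38
f 46 36 47
f 46 47 38
f 47 36 48
f 47 48 38
f 48 36 49
f 48 49 38
f 49 36 37
f 49 37 38



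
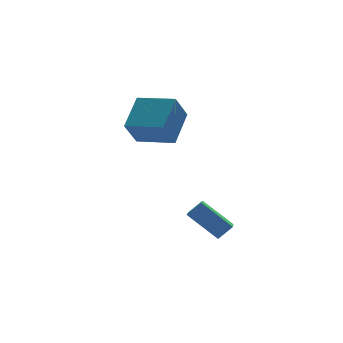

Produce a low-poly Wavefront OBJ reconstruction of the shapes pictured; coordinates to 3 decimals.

v -2.428 -3.503 -4.59
v -3.535 -2.398 -3.327
v -1.819 -2.209 -5.188
v -2.927 -1.104 -3.926
v -1.713 -3.536 -3.934
v -2.821 -2.431 -2.672
v -1.105 -2.242 -4.533
v -2.212 -1.137 -3.27
v -3.31 1.079 0.835
v -2.143 2.414 2.015
v -4.732 2.571 0.554
v -3.565 3.906 1.734
v -2.495 1.594 -0.554
v -1.328 2.929 0.626
v -3.917 3.086 -0.835
v -2.75 4.421 0.345
f 2 4 1
f 5 2 1
f 1 4 3
f 3 5 1
f 2 8 4
f 6 2 5
f 6 8 2
f 4 8 3
f 7 5 3
f 3 8 7
f 7 6 5
f 8 6 7
f 10 12 9
f 13 10 9
f 9 12 11
f 11 13 9
f 10 16 12
f 14 10 13
f 14 16 10
f 12 16 11
f 15 13 11
f 11 16 15
f 15 14 13
f 16 14 15



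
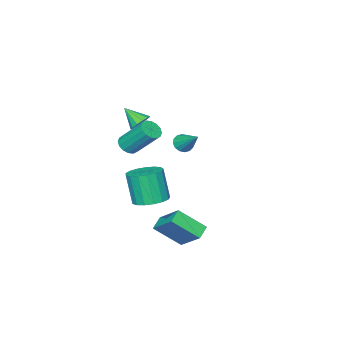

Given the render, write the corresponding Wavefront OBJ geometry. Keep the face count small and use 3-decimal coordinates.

v 2.384 -0.758 2.267
v 2.965 -0.775 2.417
v 2.637 0.461 3.823
v 2.056 0.478 3.673
v 2.942 -0.545 2.21
v 2.614 0.691 3.616
v 2.77 -0.372 2.018
v 2.442 0.864 3.423
v 2.494 -0.302 1.892
v 2.166 0.933 3.298
v 2.189 -0.355 1.868
v 1.861 0.881 3.273
v 1.936 -0.515 1.95
v 1.608 0.72 3.355
v 1.803 -0.741 2.117
v 1.475 0.495 3.523
v 1.826 -0.971 2.324
v 1.498 0.265 3.73
v 1.998 -1.144 2.517
v 1.67 0.092 3.922
v 2.274 -1.213 2.642
v 1.946 0.022 4.048
v 2.579 -1.161 2.667
v 2.251 0.075 4.072
v 2.832 -1 2.585
v 2.504 0.235 3.99
v 0.655 -1.662 2.726
v 1.163 -1.378 2.94
v 0.845 -2.578 3.494
v 0.898 -1.267 3.138
v 0.555 -1.281 3.205
v 0.244 -1.417 3.121
v 0.064 -1.63 2.911
v 0.072 -1.853 2.642
v 0.264 -2.016 2.4
v 0.581 -2.066 2.262
v 0.922 -1.988 2.271
v 1.177 -1.806 2.425
v 1.267 -1.579 2.674
v 1.584 0.553 -2.624
v 1.732 1.919 -1.446
v 0.718 1.599 -3.728
v 0.866 2.965 -2.55
v 2.294 0.775 -2.97
v 2.442 2.141 -1.792
v 1.428 1.821 -4.074
v 1.576 3.187 -2.896
v -3.499 -2.762 -0.84
v -3.267 -2.442 -1.279
v -3.221 -1.478 0.24
v -3.565 -2.376 -1.281
v -3.846 -2.413 -1.165
v -4.033 -2.543 -0.962
v -4.077 -2.732 -0.726
v -3.966 -2.929 -0.521
v -3.73 -3.081 -0.401
v -3.432 -3.147 -0.398
v -3.152 -3.111 -0.514
v -2.964 -2.98 -0.717
v -2.92 -2.791 -0.953
v -3.031 -2.594 -1.159
v 3.006 1.361 -0.401
v 3.808 1.751 -0.222
v 3.696 1.21 1.46
v 2.894 0.819 1.281
v 3.518 2.066 -0.14
v 3.407 1.524 1.542
v 3.111 2.219 -0.117
v 3 1.678 1.564
v 2.68 2.176 -0.16
v 2.568 1.634 1.521
v 2.323 1.945 -0.258
v 2.212 1.404 1.424
v 2.123 1.581 -0.388
v 2.011 1.04 1.293
v 2.125 1.167 -0.522
v 2.013 0.625 1.16
v 2.329 0.796 -0.627
v 2.217 0.255 1.054
v 2.688 0.556 -0.681
v 2.576 0.014 1
v 3.119 0.499 -0.671
v 3.008 -0.042 1.011
v 3.525 0.64 -0.598
v 3.413 0.099 1.083
v 3.812 0.946 -0.481
v 3.7 0.405 1.201
v 3.914 1.347 -0.345
v 3.802 0.806 1.337
f 2 1 5
f 2 5 3
f 3 5 6
f 3 6 4
f 5 1 7
f 5 7 6
f 6 7 8
f 6 8 4
f 7 1 9
f 7 9 8
f 8 9 10
f 8 10 4
f 9 1 11
f 9 11 10
f 10 11 12
f 10 12 4
f 11 1 13
f 11 13 12
f 12 13 14
f 12 14 4
f 13 1 15
f 13 15 14
f 14 15 16
f 14 16 4
f 15 1 17
f 15 17 16
f 16 17 18
f 16 18 4
f 17 1 19
f 17 19 18
f 18 19 20
f 18 20 4
f 19 1 21
f 19 21 20
f 20 21 22
f 20 22 4
f 21 1 23
f 21 23 22
f 22 23 24
f 22 24 4
f 23 1 25
f 23 25 24
f 24 25 26
f 24 26 4
f 25 1 2
f 25 2 26
f 26 2 3
f 26 3 4
f 28 27 30
f 28 30 29
f 30 27 31
f 30 31 29
f 31 27 32
f 31 32 29
f 32 27 33
f 32 33 29
f 33 27 34
f 33 34 29
f 34 27 35
f 34 35 29
f 35 27 36
f 35 36 29
f 36 27 37
f 36 37 29
f 37 27 38
f 37 38 29
f 38 27 39
f 38 39 29
f 39 27 28
f 39 28 29
f 41 43 40
f 44 41 40
f 40 43 42
f 42 44 40
f 41 47 43
f 45 41 44
f 45 47 41
f 43 47 42
f 46 44 42
f 42 47 46
f 46 45 44
f 47 45 46
f 49 48 51
f 49 51 50
f 51 48 52
f 51 52 50
f 52 48 53
f 52 53 50
f 53 48 54
f 53 54 50
f 54 48 55
f 54 55 50
f 55 48 56
f 55 56 50
f 56 48 57
f 56 57 50
f 57 48 58
f 57 58 50
f 58 48 59
f 58 59 50
f 59 48 60
f 59 60 50
f 60 48 61
f 60 61 50
f 61 48 49
f 61 49 50
f 63 62 66
f 63 66 64
f 64 66 67
f 64 67 65
f 66 62 68
f 66 68 67
f 67 68 69
f 67 69 65
f 68 62 70
f 68 70 69
f 69 70 71
f 69 71 65
f 70 62 72
f 70 72 71
f 71 72 73
f 71 73 65
f 72 62 74
f 72 74 73
f 73 74 75
f 73 75 65
f 74 62 76
f 74 76 75
f 75 76 77
f 75 77 65
f 76 62 78
f 76 78 77
f 77 78 79
f 77 79 65
f 78 62 80
f 78 80 79
f 79 80 81
f 79 81 65
f 80 62 82
f 80 82 81
f 81 82 83
f 81 83 65
f 82 62 84
f 82 84 83
f 83 84 85
f 83 85 65
f 84 62 86
f 84 86 85
f 85 86 87
f 85 87 65
f 86 62 88
f 86 88 87
f 87 88 89
f 87 89 65
f 88 62 63
f 88 63 89
f 89 63 64
f 89 64 65

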